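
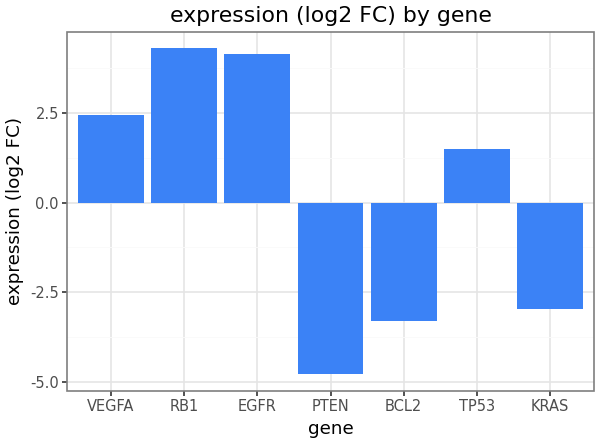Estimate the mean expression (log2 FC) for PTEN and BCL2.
(-5 + -3) / 2 ≈ -4.

≈ -4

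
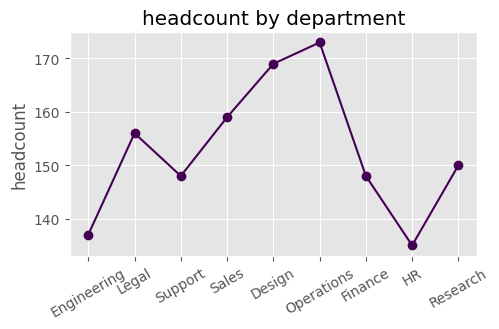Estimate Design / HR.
Design ≈ 170, HR ≈ 135; 170/135 ≈ 1.26.

≈ 1.26×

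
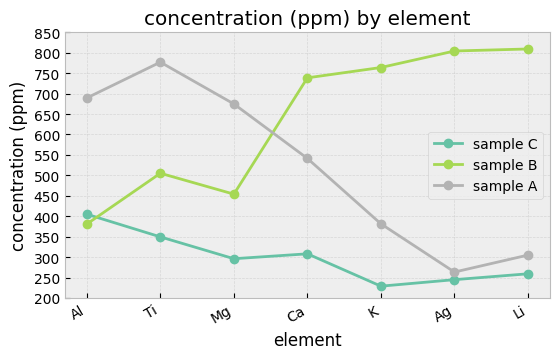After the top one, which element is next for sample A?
Al

Top 3 for sample A: Ti ≈ 800, Al ≈ 700, Mg ≈ 650.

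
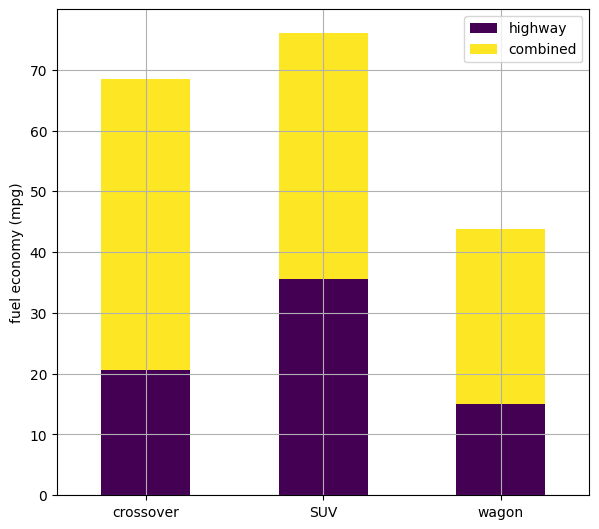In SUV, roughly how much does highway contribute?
highway top ≈ 40, bottom ≈ 0; segment ≈ 40.

≈ 40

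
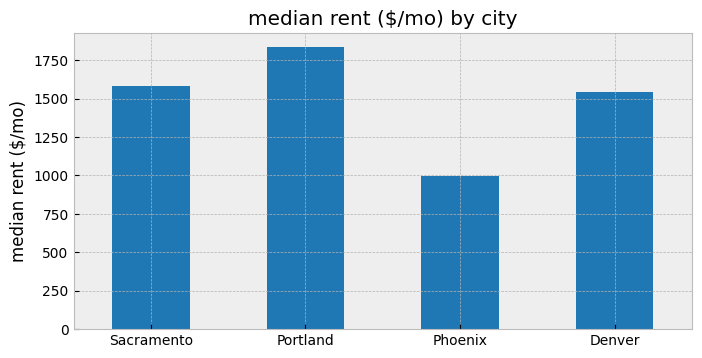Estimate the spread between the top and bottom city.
≈ 800

Max Portland ≈ 1800, min Phoenix ≈ 1000; range ≈ 800.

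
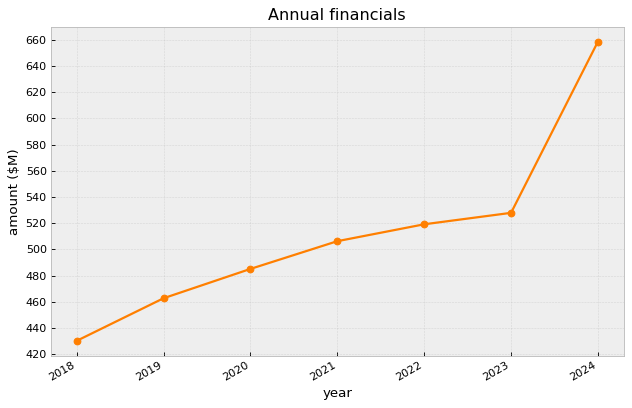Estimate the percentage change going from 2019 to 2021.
≈ +8.7%

2019 ≈ 460, 2021 ≈ 500; (500 − 460) / 460 ≈ +8.7%.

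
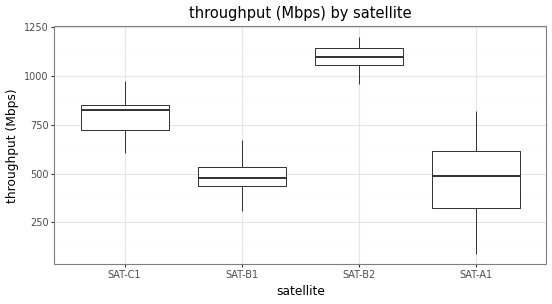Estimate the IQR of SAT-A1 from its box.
≈ 300

Q3 ≈ 600, Q1 ≈ 300; IQR ≈ 300.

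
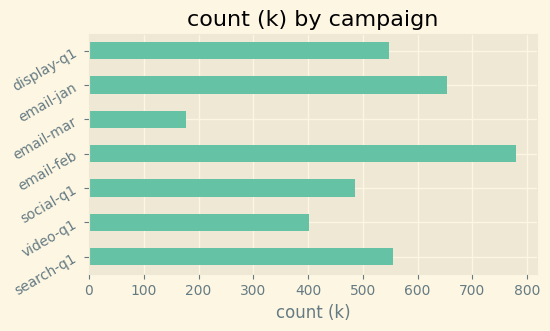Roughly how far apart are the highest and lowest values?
≈ 600

Max email-feb ≈ 800, min email-mar ≈ 200; range ≈ 600.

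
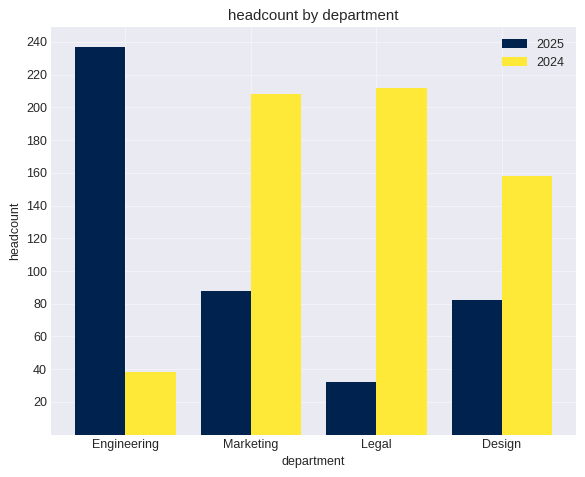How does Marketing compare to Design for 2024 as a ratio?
Marketing ≈ 200, Design ≈ 160; 200/160 ≈ 1.25.

≈ 1.25×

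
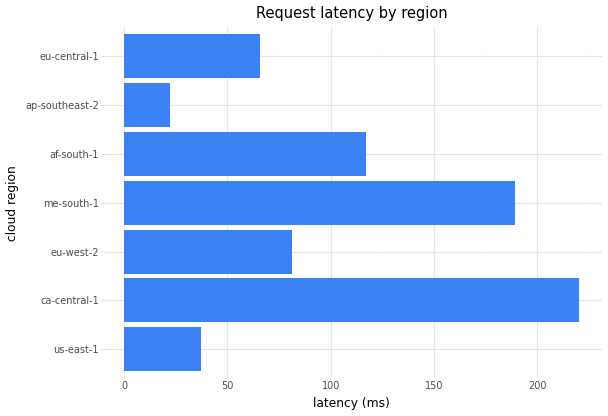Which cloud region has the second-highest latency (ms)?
Top 3: ca-central-1 ≈ 220, me-south-1 ≈ 180, af-south-1 ≈ 120.

me-south-1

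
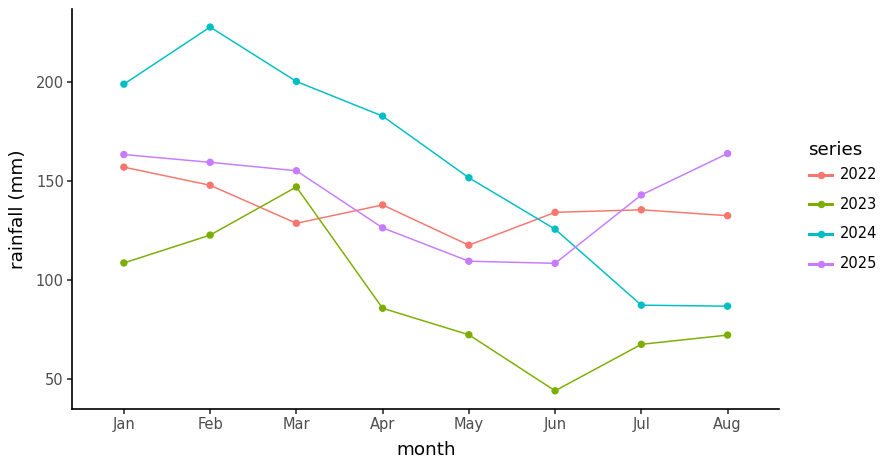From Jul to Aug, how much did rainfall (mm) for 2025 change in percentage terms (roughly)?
≈ +14.3%

Jul ≈ 140, Aug ≈ 160; (160 − 140) / 140 ≈ +14.3%.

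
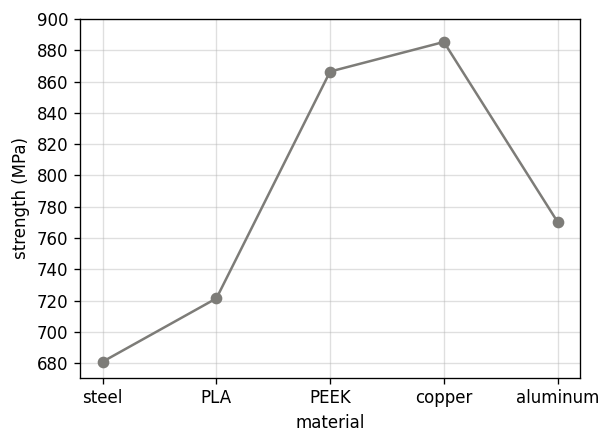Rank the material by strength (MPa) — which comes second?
Top 3: copper ≈ 880, PEEK ≈ 860, aluminum ≈ 780.

PEEK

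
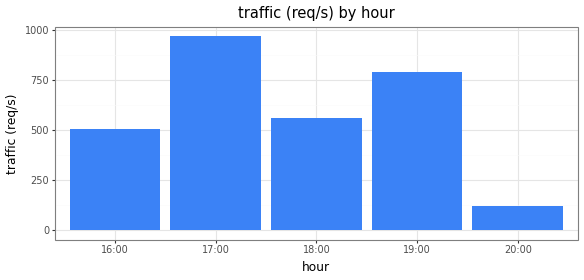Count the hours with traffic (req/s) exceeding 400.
4

Above 400: 16:00, 17:00, 18:00, 19:00.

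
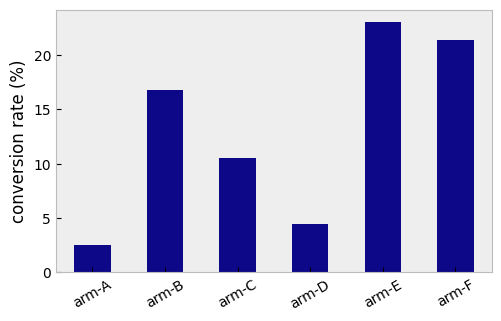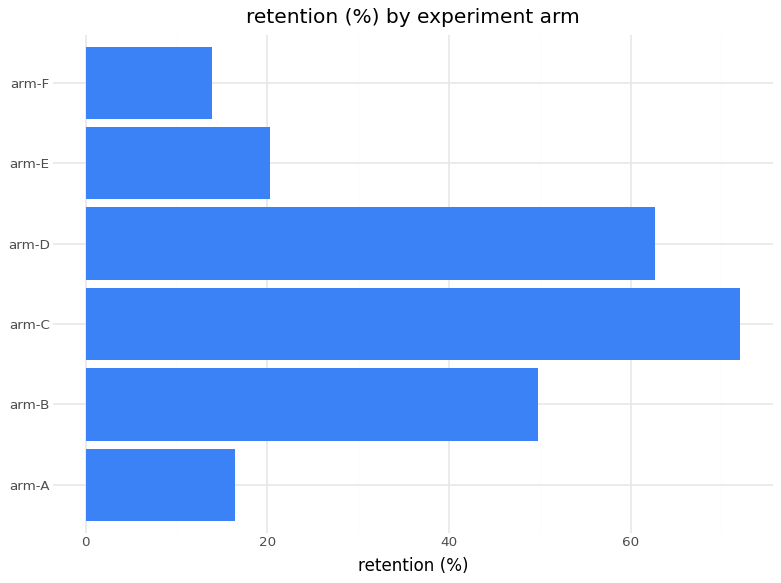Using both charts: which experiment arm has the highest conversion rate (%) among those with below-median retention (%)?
Chart 2 median retention (%) ≈ 40; below-median experiment arms: arm-A, arm-E, arm-F. Among those, arm-E has the highest conversion rate (%) (≈ 25).

arm-E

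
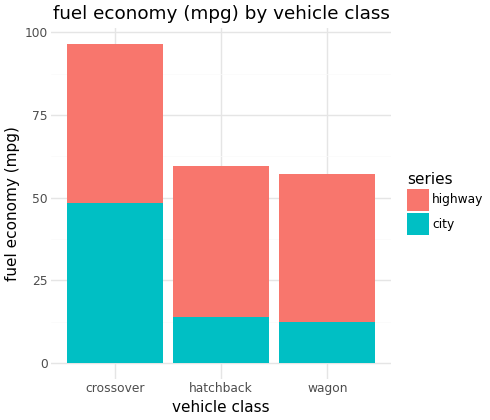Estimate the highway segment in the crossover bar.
≈ 50

highway top ≈ 100, bottom ≈ 50; segment ≈ 50.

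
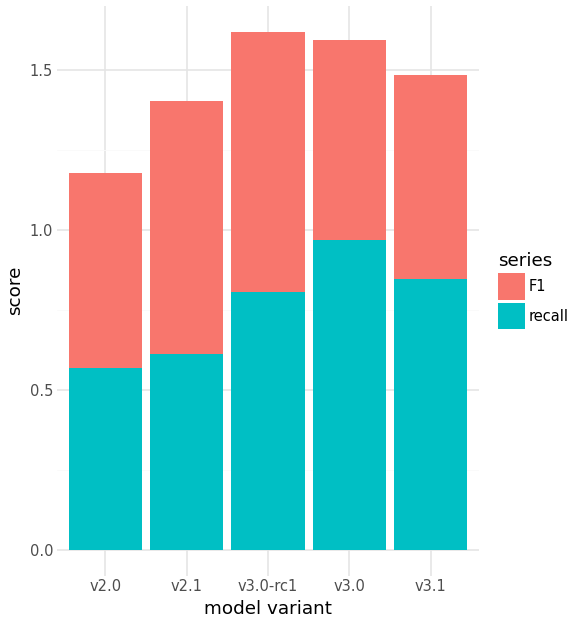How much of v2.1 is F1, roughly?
≈ 0.8

F1 top ≈ 1.4, bottom ≈ 0.6; segment ≈ 0.8.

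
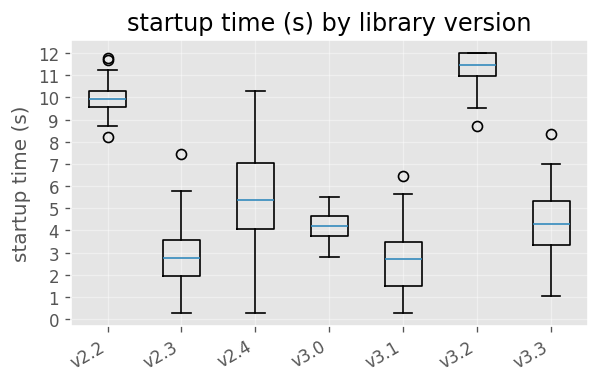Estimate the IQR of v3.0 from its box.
Q3 ≈ 5, Q1 ≈ 4; IQR ≈ 1.

≈ 1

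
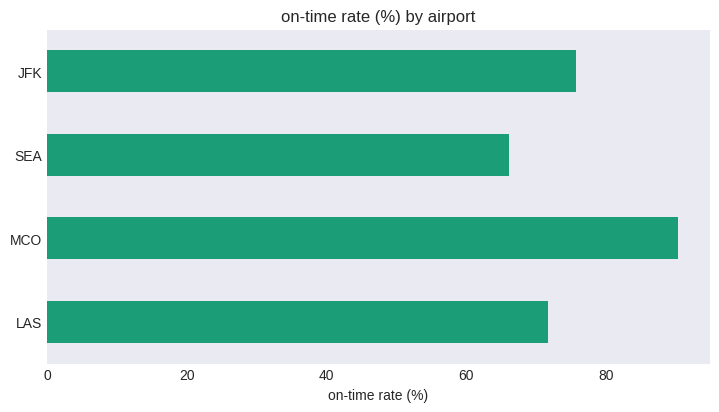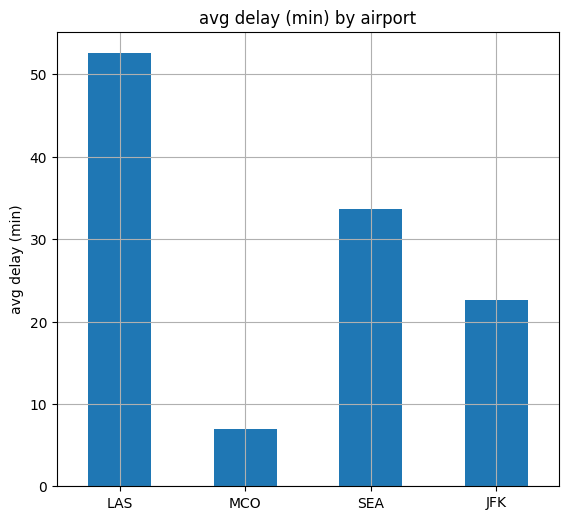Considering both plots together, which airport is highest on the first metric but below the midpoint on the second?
MCO

Chart 2 median avg delay (min) ≈ 30; below-median airports: MCO, JFK. Among those, MCO has the highest on-time rate (%) (≈ 90).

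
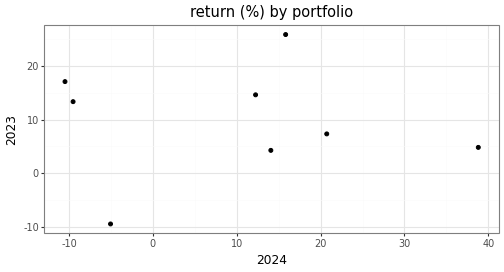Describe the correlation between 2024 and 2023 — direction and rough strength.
no clear correlation

Points are roughly uncorrelated; weak (|r| ≈ 0.0).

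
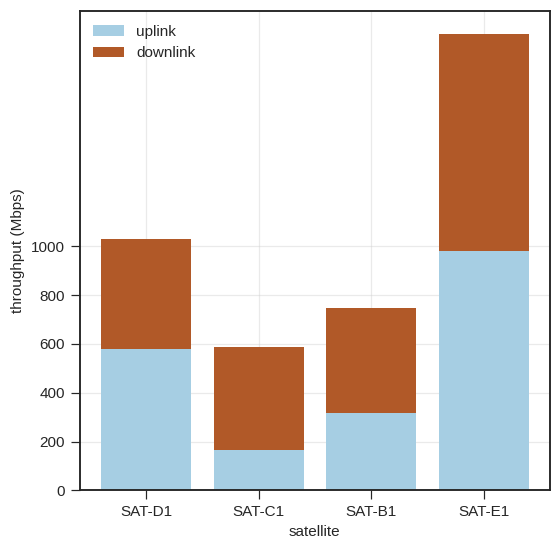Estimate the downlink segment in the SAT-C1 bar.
≈ 400

downlink top ≈ 600, bottom ≈ 200; segment ≈ 400.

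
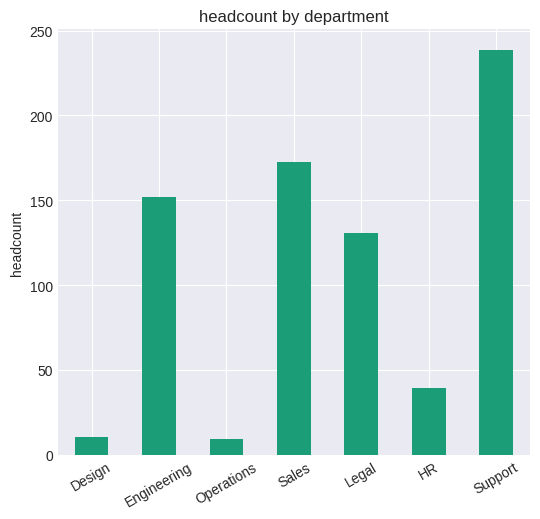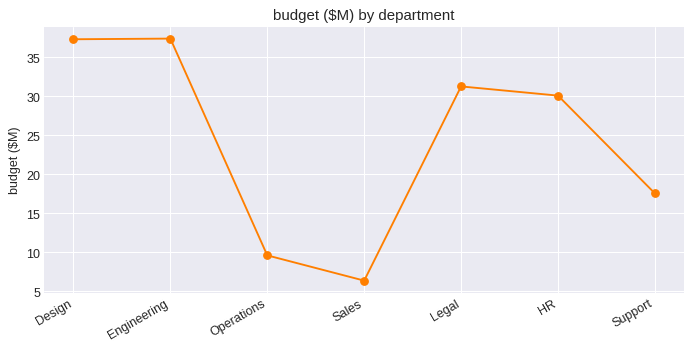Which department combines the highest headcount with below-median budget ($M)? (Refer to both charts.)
Support

Chart 2 median budget ($M) ≈ 30; below-median departments: Operations, Sales, Support. Among those, Support has the highest headcount (≈ 250).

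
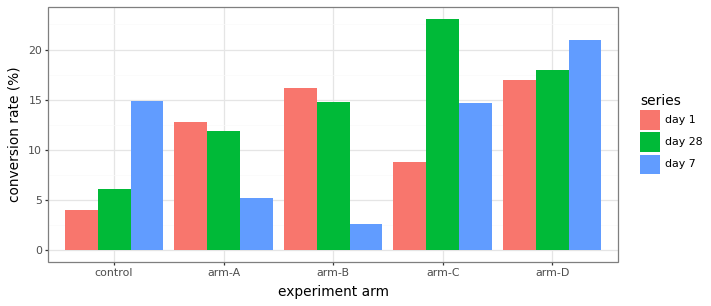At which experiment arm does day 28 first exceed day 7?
arm-A

control: day 28 ≈ 6 vs day 7 ≈ 14 (not yet); arm-A: day 28 ≈ 12 vs day 7 ≈ 6 (first crossover).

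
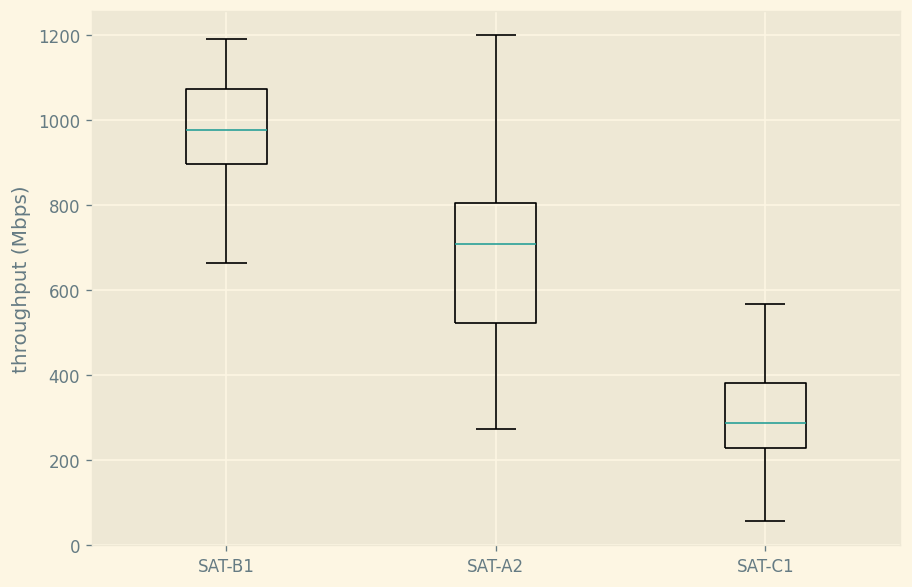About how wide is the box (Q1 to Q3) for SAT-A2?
Q3 ≈ 800, Q1 ≈ 500; IQR ≈ 300.

≈ 300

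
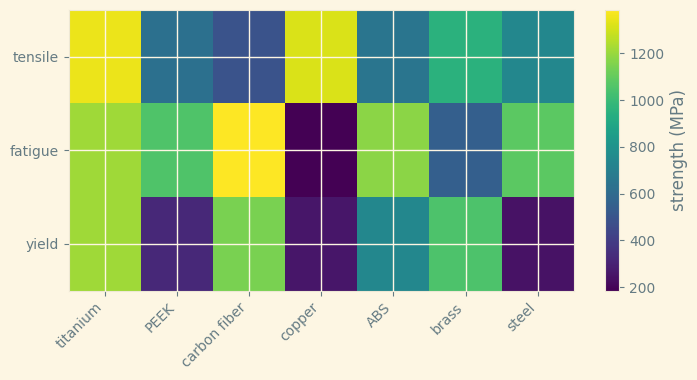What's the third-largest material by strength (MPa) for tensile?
Top 4 for tensile: titanium ≈ 1400, copper ≈ 1300, brass ≈ 1000, steel ≈ 700.

brass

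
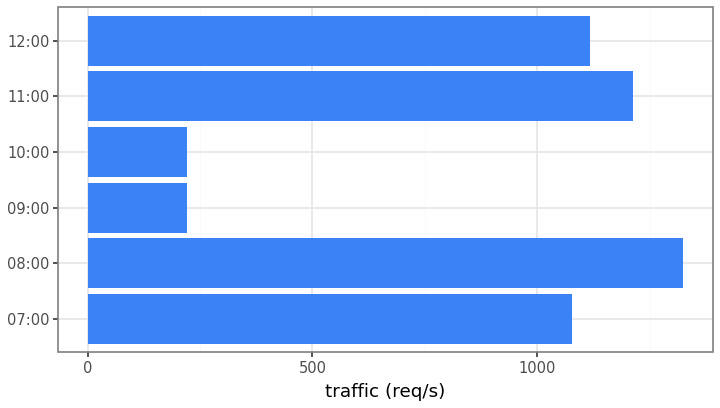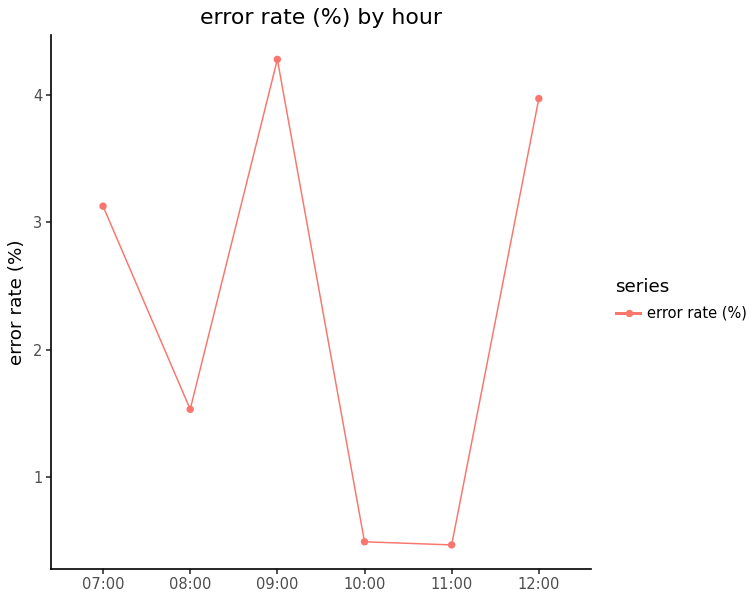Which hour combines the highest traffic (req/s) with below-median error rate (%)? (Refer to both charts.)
Chart 2 median error rate (%) ≈ 2.5; below-median hours: 08:00, 10:00, 11:00. Among those, 08:00 has the highest traffic (req/s) (≈ 1400).

08:00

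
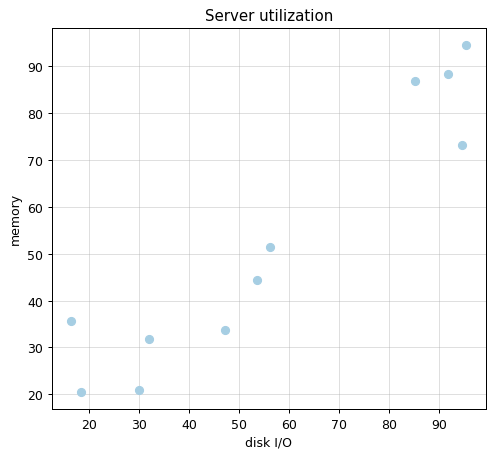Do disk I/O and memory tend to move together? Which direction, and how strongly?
positive, strong

Points are positively correlated; strong (|r| ≈ 0.9).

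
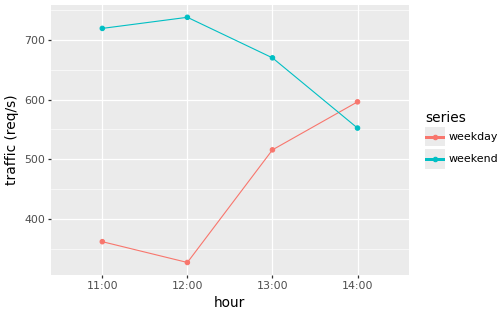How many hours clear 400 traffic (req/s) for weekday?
Above 400: 13:00, 14:00.

2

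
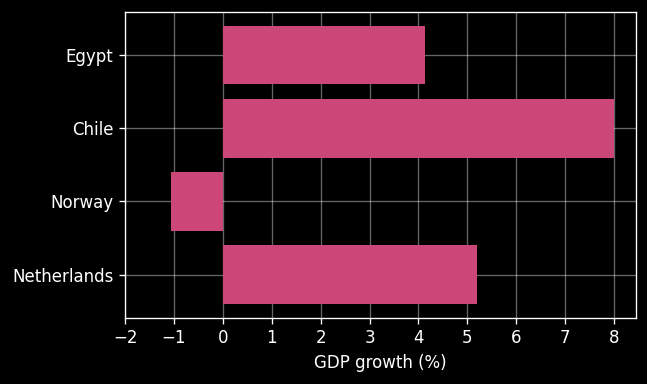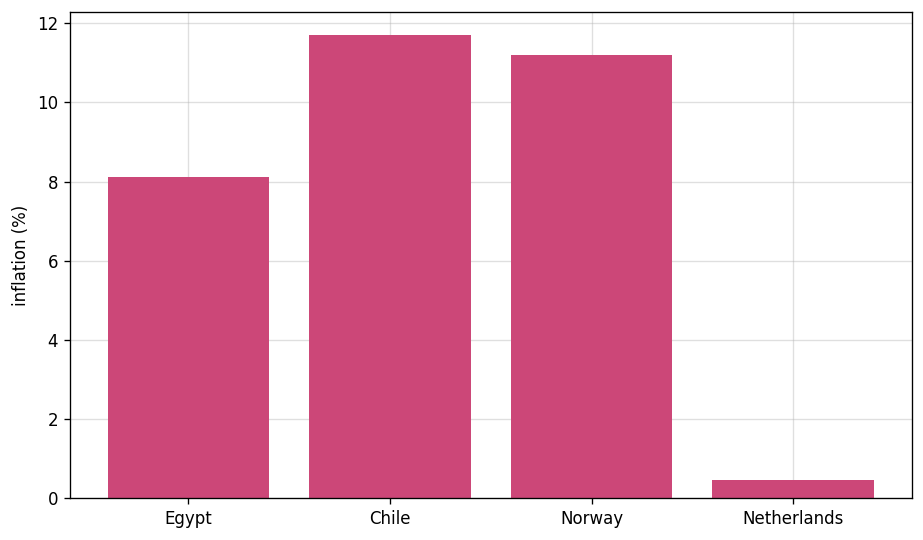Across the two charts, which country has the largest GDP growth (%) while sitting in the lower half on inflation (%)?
Chart 2 median inflation (%) ≈ 10; below-median countries: Egypt, Netherlands. Among those, Netherlands has the highest GDP growth (%) (≈ 5).

Netherlands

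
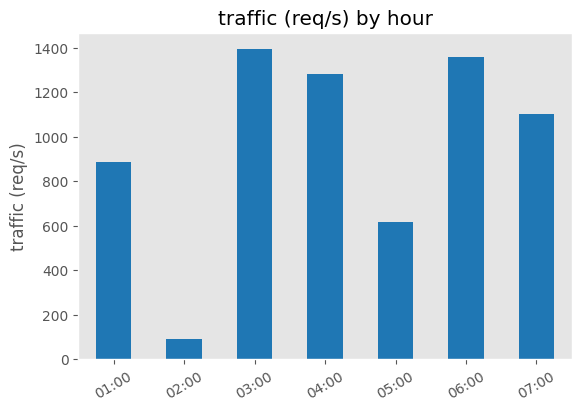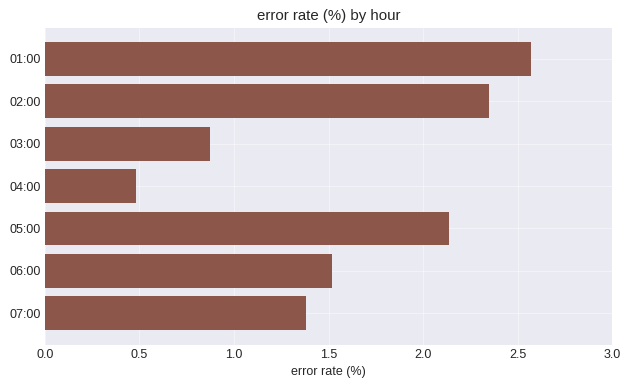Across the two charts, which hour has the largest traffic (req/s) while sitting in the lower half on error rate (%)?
03:00

Chart 2 median error rate (%) ≈ 1.5; below-median hours: 03:00, 04:00, 07:00. Among those, 03:00 has the highest traffic (req/s) (≈ 1400).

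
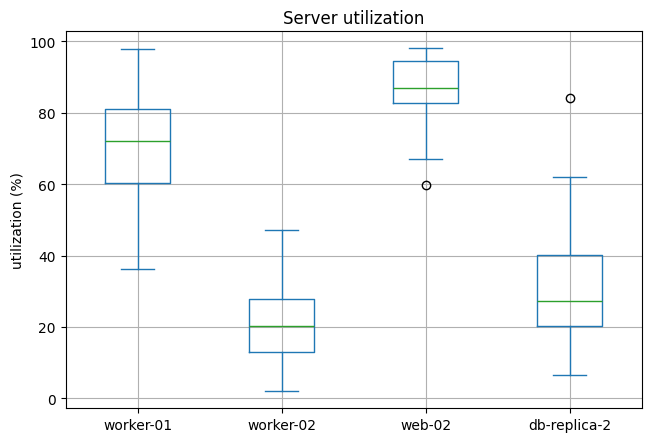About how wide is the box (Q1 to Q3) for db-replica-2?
≈ 20

Q3 ≈ 40, Q1 ≈ 20; IQR ≈ 20.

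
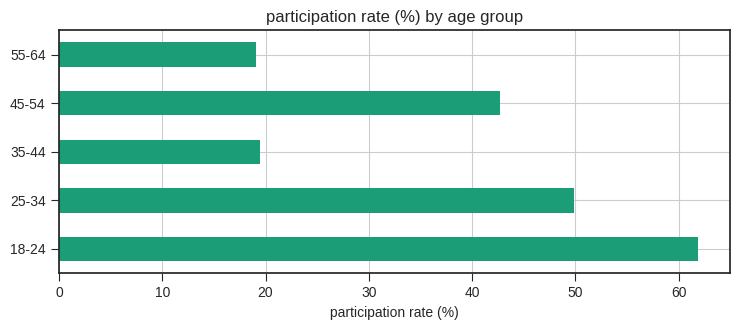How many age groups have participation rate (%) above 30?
3

Above 30: 18-24, 25-34, 45-54.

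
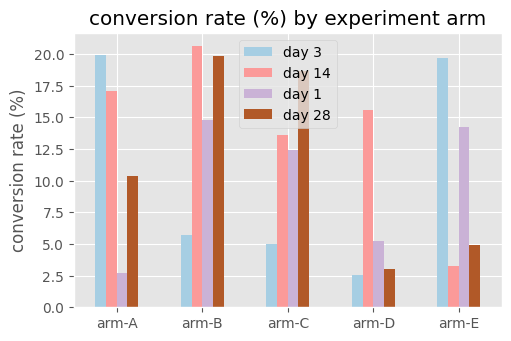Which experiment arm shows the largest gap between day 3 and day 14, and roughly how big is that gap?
arm-E: day 3 ≈ 20, day 14 ≈ 4 → gap ≈ 16. Next-largest (arm-B) is only ≈ 14.

arm-E, ≈ 16 %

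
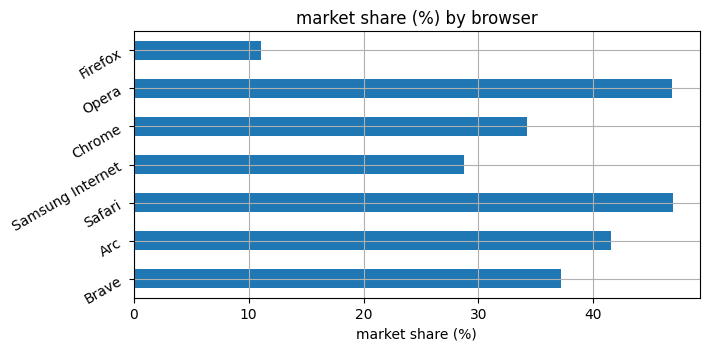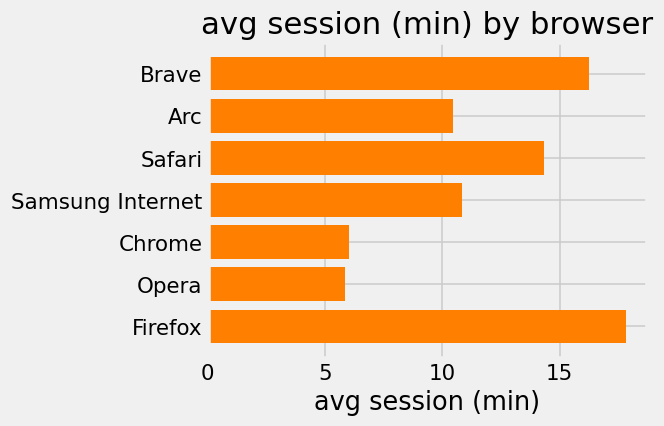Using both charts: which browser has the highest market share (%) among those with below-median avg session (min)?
Chart 2 median avg session (min) ≈ 10; below-median browsers: Arc, Chrome, Opera. Among those, Opera has the highest market share (%) (≈ 45).

Opera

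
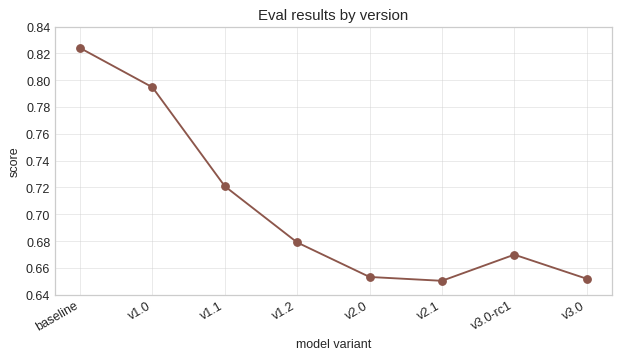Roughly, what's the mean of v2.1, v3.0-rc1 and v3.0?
≈ 0.66

(0.66 + 0.66 + 0.66) / 3 ≈ 0.66.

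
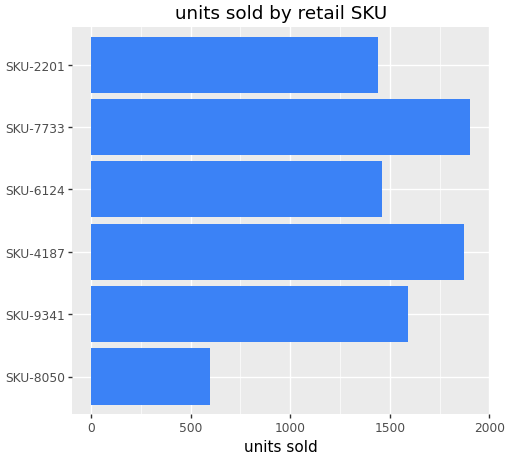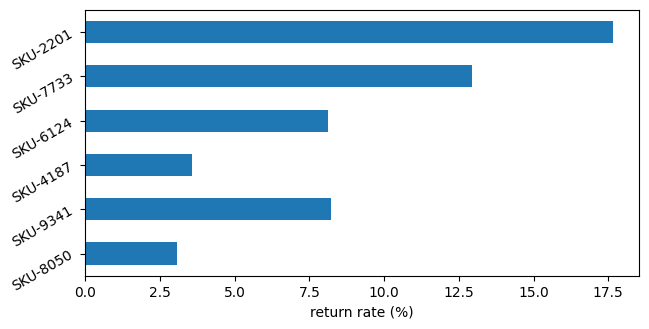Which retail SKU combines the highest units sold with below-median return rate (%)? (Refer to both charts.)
Chart 2 median return rate (%) ≈ 8; below-median retail SKUs: SKU-8050, SKU-4187, SKU-6124. Among those, SKU-4187 has the highest units sold (≈ 1800).

SKU-4187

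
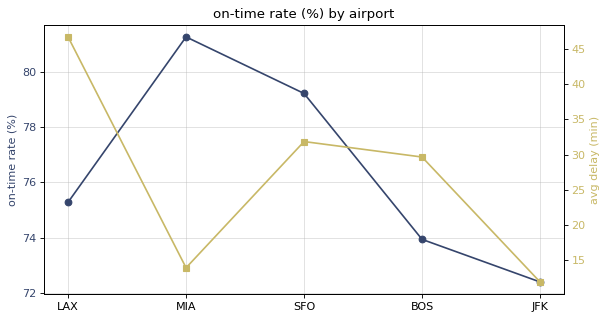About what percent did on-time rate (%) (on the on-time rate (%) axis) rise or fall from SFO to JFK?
SFO ≈ 79, JFK ≈ 72; (72 − 79) / 79 ≈ -8.9%.

≈ -8.9%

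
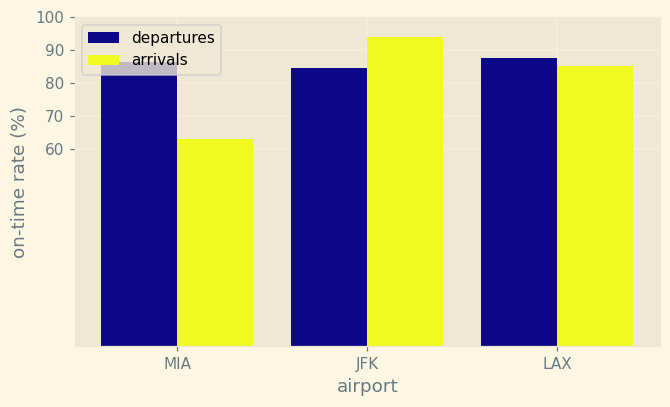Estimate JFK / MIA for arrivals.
JFK ≈ 90, MIA ≈ 60; 90/60 ≈ 1.5.

≈ 1.5×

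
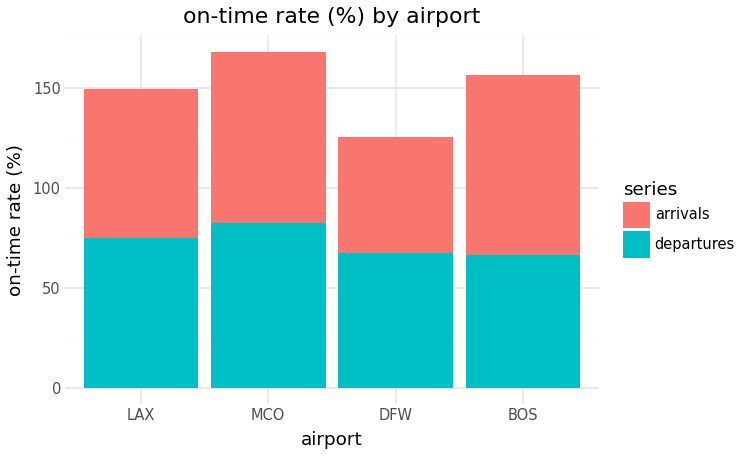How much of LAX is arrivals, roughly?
arrivals top ≈ 140, bottom ≈ 80; segment ≈ 60.

≈ 60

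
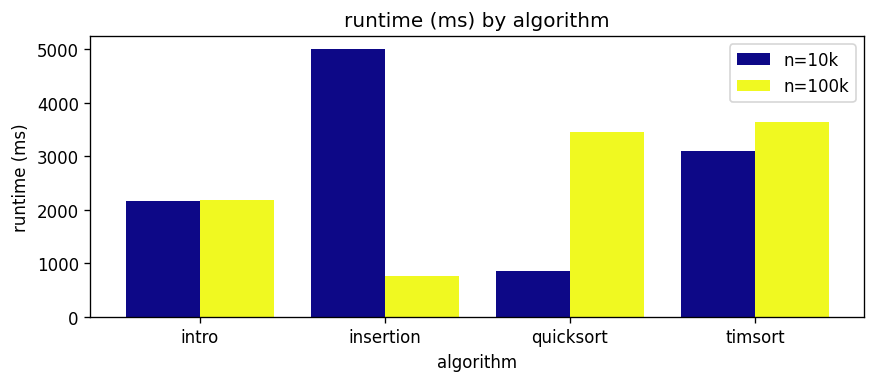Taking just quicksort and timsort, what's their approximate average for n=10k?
≈ 2000

(1000 + 3000) / 2 ≈ 2000.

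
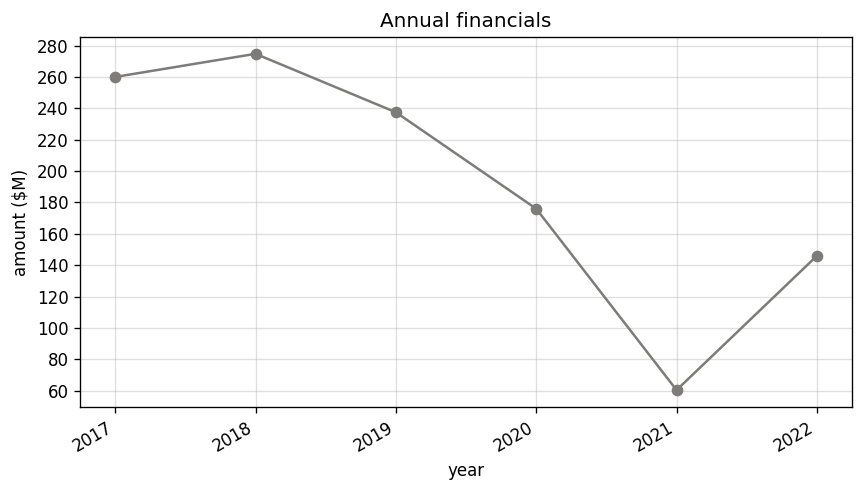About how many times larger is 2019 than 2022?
≈ 1.71×

2019 ≈ 240, 2022 ≈ 140; 240/140 ≈ 1.71.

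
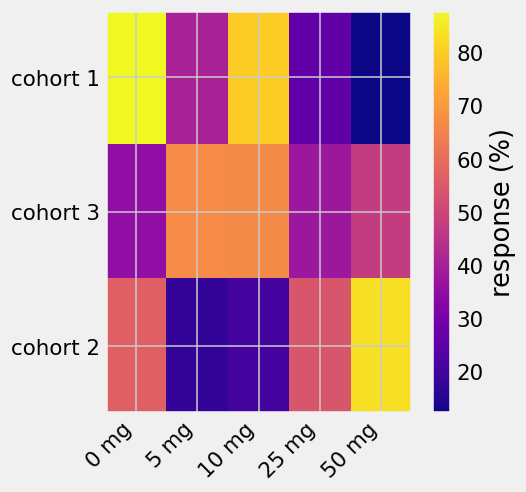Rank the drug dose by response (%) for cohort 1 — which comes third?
5 mg

Top 4 for cohort 1: 0 mg ≈ 90, 10 mg ≈ 80, 5 mg ≈ 40, 25 mg ≈ 30.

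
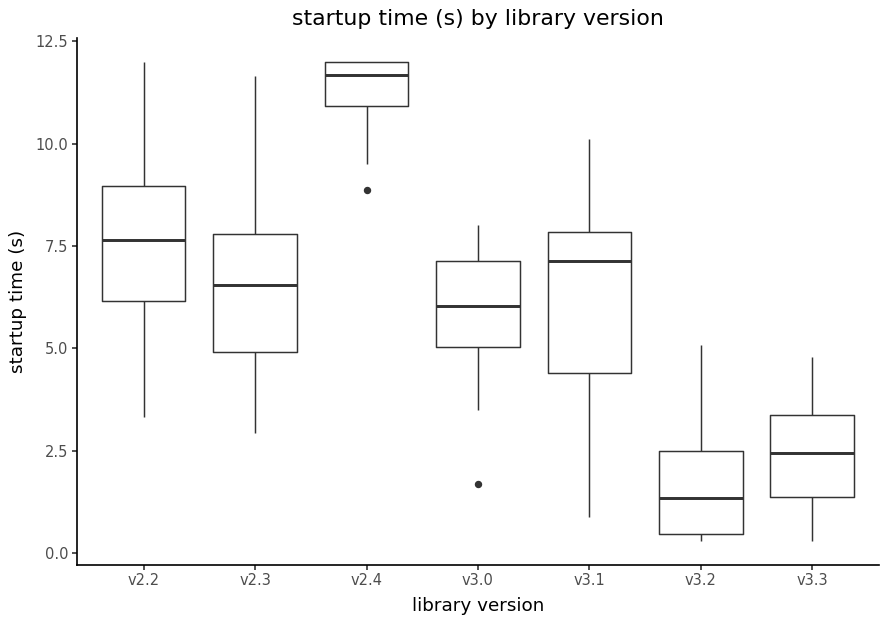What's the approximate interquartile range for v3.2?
≈ 2

Q3 ≈ 2, Q1 ≈ 0; IQR ≈ 2.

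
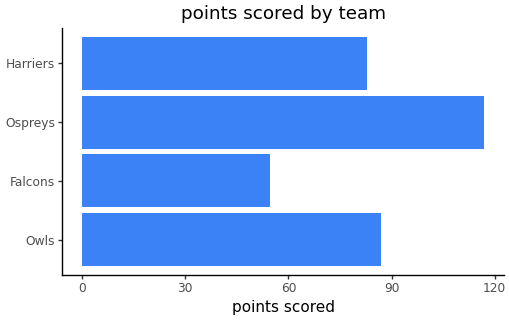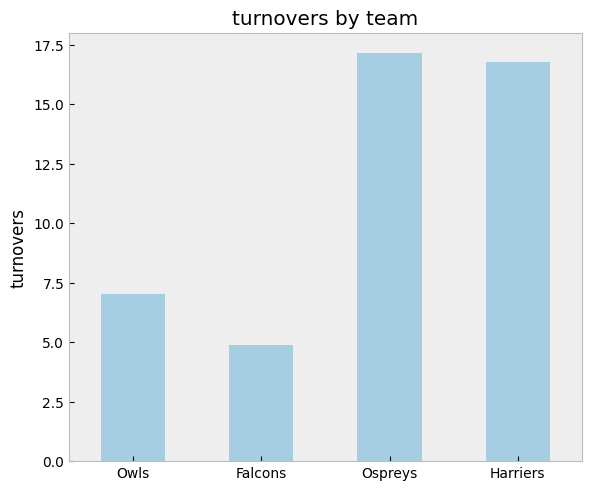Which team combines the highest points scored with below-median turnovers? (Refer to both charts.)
Owls

Chart 2 median turnovers ≈ 12; below-median teams: Owls, Falcons. Among those, Owls has the highest points scored (≈ 80).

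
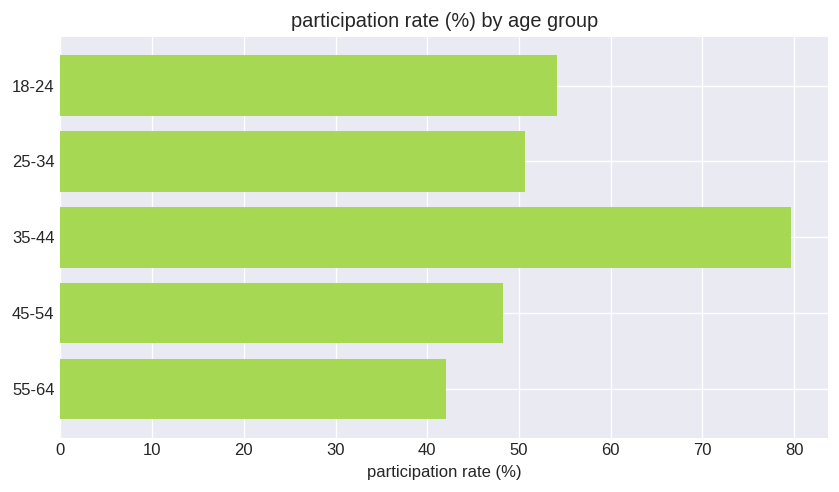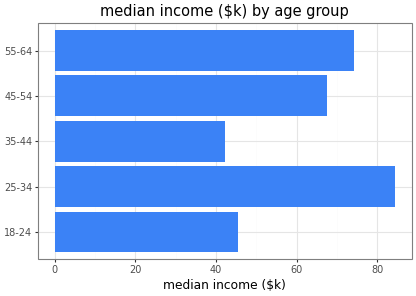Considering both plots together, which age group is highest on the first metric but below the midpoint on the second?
Chart 2 median median income ($k) ≈ 70; below-median age groups: 18-24, 35-44. Among those, 35-44 has the highest participation rate (%) (≈ 80).

35-44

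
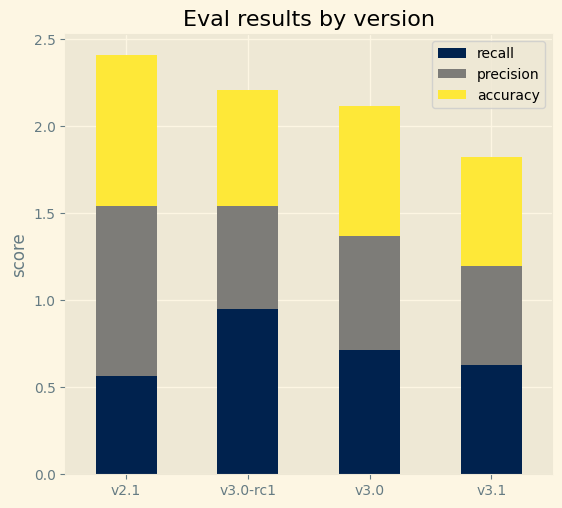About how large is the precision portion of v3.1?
precision top ≈ 1.0, bottom ≈ 0.5; segment ≈ 0.5.

≈ 0.5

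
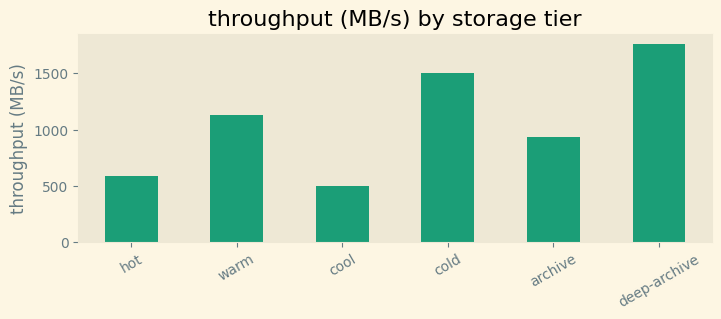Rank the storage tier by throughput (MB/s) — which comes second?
cold

Top 3: deep-archive ≈ 1800, cold ≈ 1600, warm ≈ 1200.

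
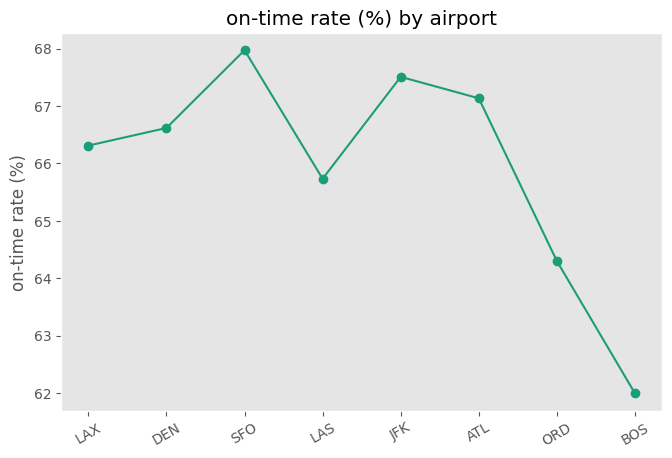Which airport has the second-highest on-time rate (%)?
Top 3: SFO ≈ 68.0, JFK ≈ 67.5, ATL ≈ 67.0.

JFK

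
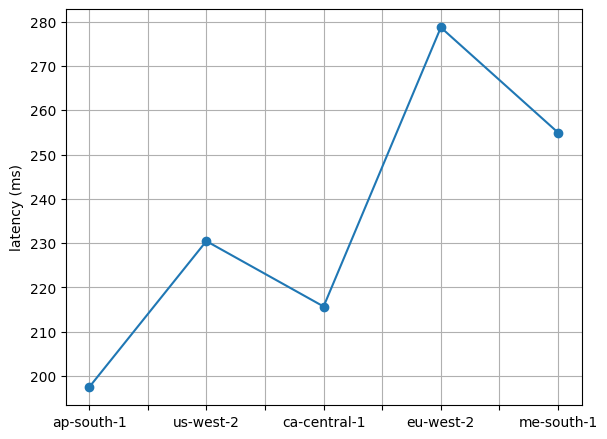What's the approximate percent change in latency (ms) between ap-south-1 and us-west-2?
≈ +15%

ap-south-1 ≈ 200, us-west-2 ≈ 230; (230 − 200) / 200 ≈ +15%.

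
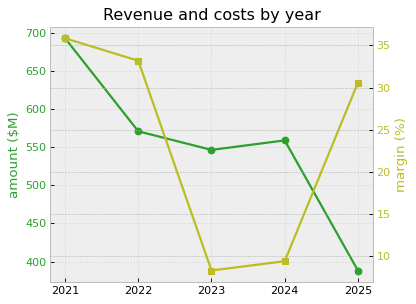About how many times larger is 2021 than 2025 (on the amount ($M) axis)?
≈ 1.75×

2021 ≈ 700, 2025 ≈ 400; 700/400 ≈ 1.75.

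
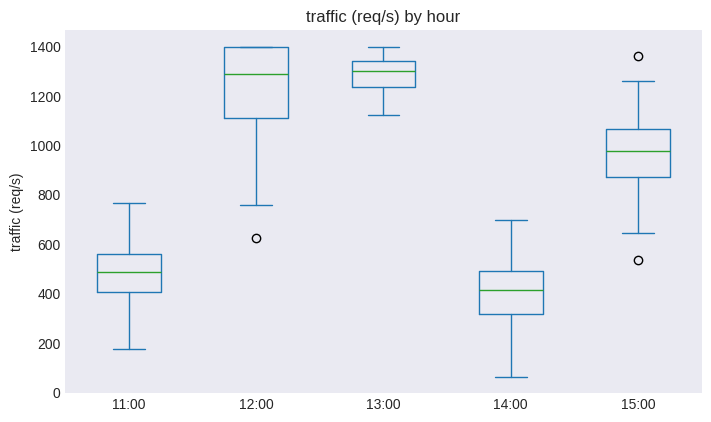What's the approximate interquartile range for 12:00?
≈ 300

Q3 ≈ 1400, Q1 ≈ 1100; IQR ≈ 300.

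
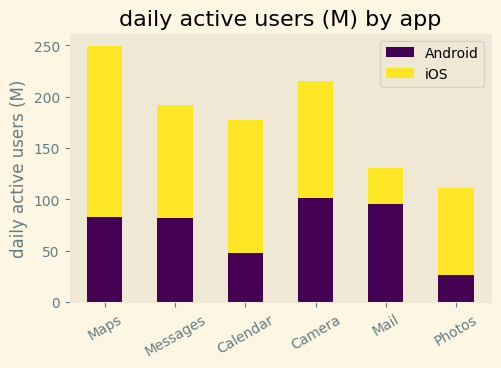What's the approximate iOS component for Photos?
≈ 75

iOS top ≈ 100, bottom ≈ 25; segment ≈ 75.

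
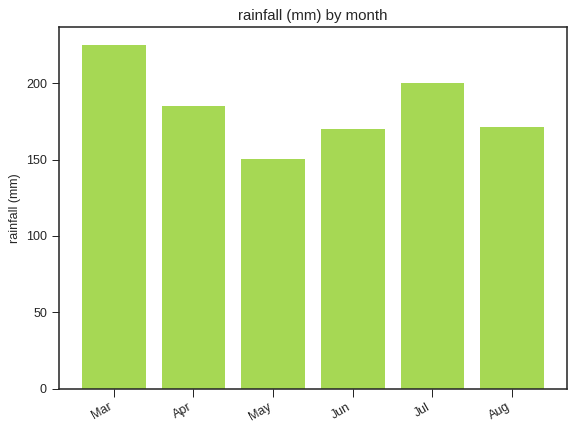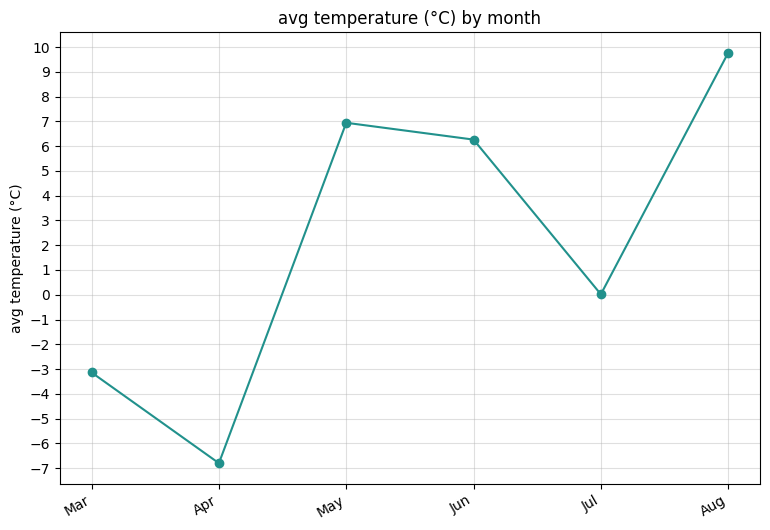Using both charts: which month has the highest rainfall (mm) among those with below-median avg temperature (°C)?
Mar

Chart 2 median avg temperature (°C) ≈ 3; below-median months: Mar, Apr, Jul. Among those, Mar has the highest rainfall (mm) (≈ 225).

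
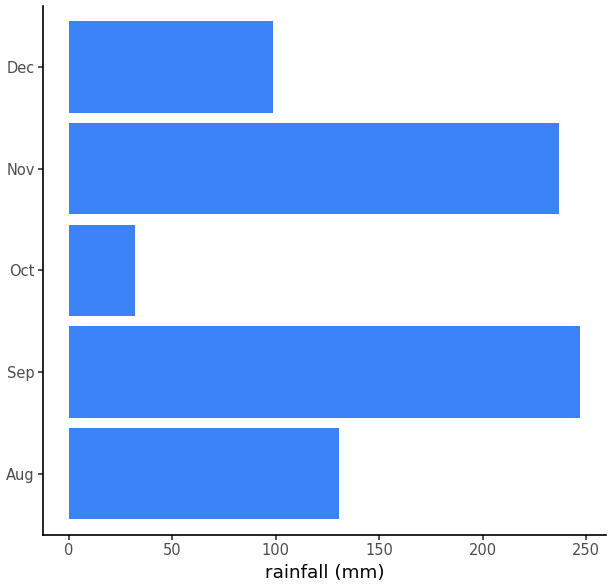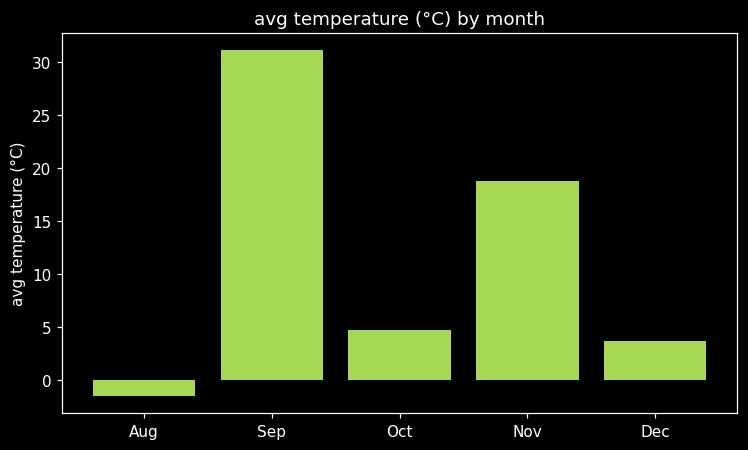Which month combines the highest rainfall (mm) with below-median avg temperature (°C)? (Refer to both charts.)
Aug

Chart 2 median avg temperature (°C) ≈ 5; below-median months: Aug, Dec. Among those, Aug has the highest rainfall (mm) (≈ 125).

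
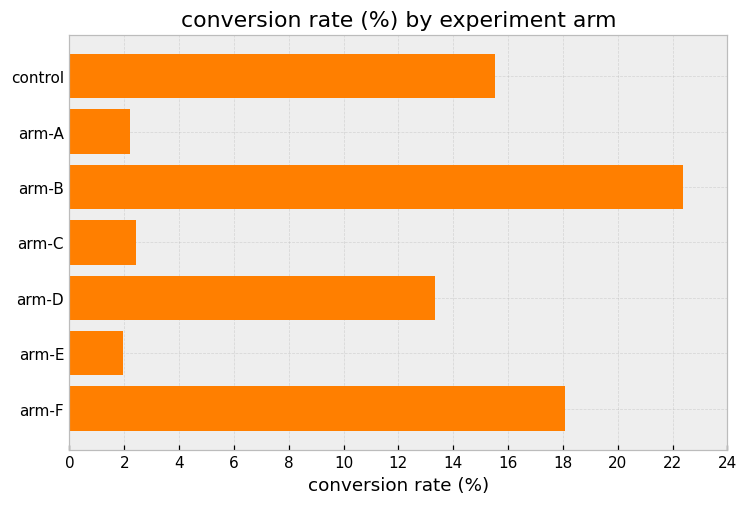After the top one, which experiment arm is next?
arm-F

Top 3: arm-B ≈ 22, arm-F ≈ 18, control ≈ 16.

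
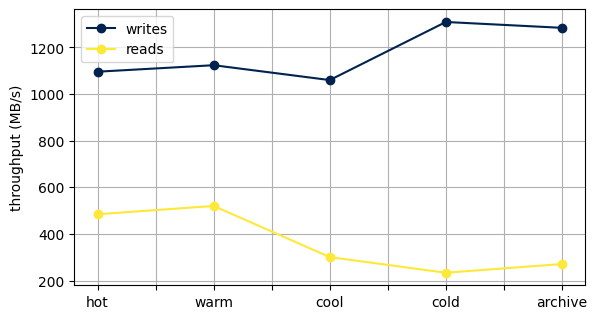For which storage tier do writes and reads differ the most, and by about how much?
cold: writes ≈ 1300, reads ≈ 200 → gap ≈ 1100. Next-largest (archive) is only ≈ 1000.

cold, ≈ 1100 MB/s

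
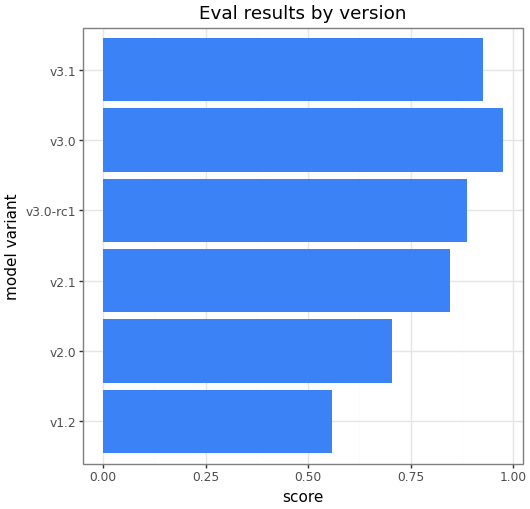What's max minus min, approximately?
Max v3.0 ≈ 1.0, min v1.2 ≈ 0.6; range ≈ 0.4.

≈ 0.4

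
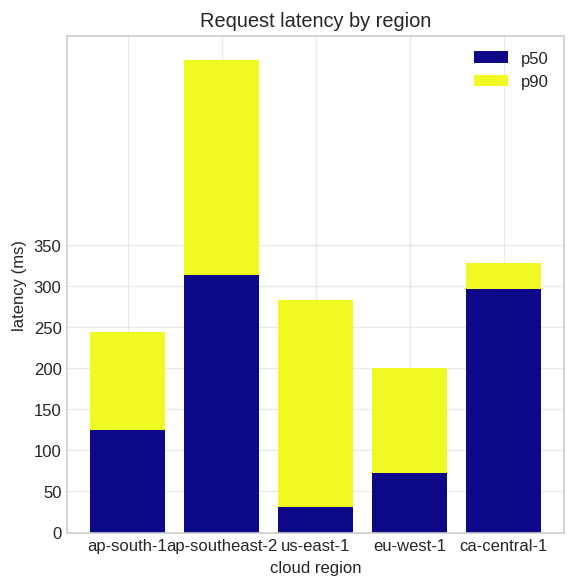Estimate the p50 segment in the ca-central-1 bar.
p50 top ≈ 300, bottom ≈ 0; segment ≈ 300.

≈ 300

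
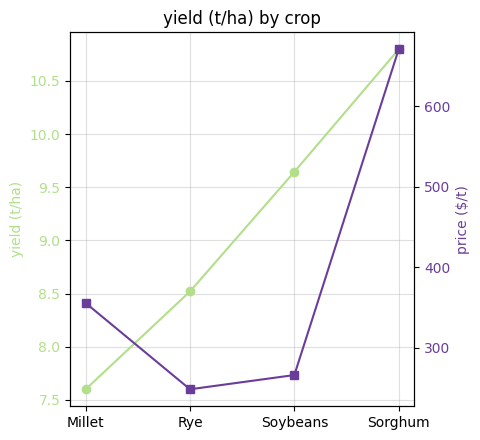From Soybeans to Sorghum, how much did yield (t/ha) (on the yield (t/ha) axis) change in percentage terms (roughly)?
Soybeans ≈ 9.5, Sorghum ≈ 11.0; (11.0 − 9.5) / 9.5 ≈ +15.8%.

≈ +15.8%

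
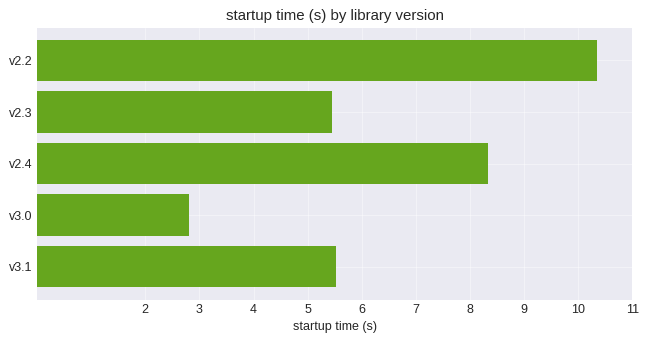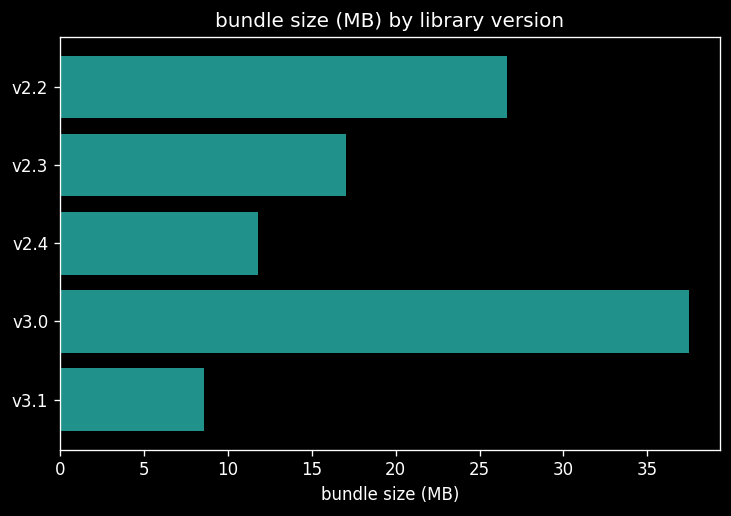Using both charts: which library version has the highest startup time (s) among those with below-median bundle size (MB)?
v2.4

Chart 2 median bundle size (MB) ≈ 15; below-median library versions: v2.4, v3.1. Among those, v2.4 has the highest startup time (s) (≈ 8).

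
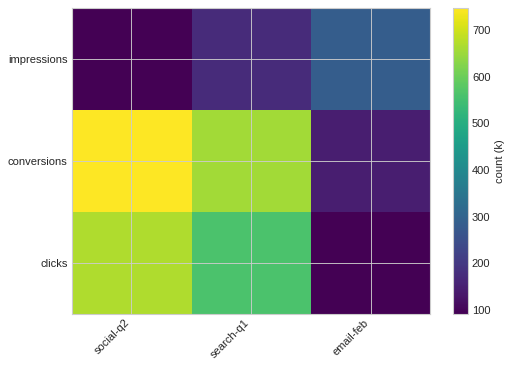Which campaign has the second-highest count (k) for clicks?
search-q1

Top 3 for clicks: social-q2 ≈ 700, search-q1 ≈ 600, email-feb ≈ 100.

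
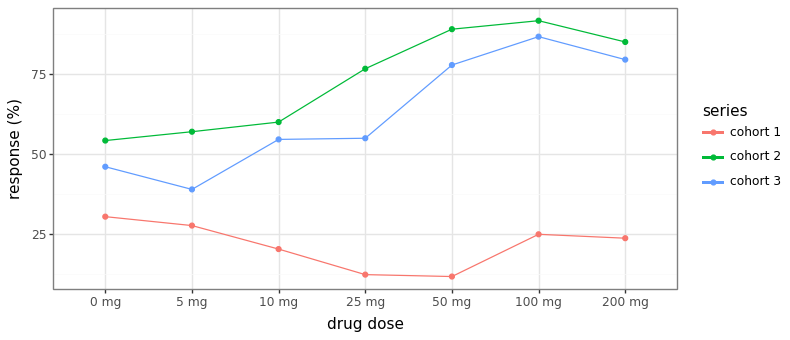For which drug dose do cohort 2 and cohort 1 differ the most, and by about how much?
50 mg, ≈ 80 %

50 mg: cohort 2 ≈ 90, cohort 1 ≈ 10 → gap ≈ 80. Next-largest (100 mg) is only ≈ 70.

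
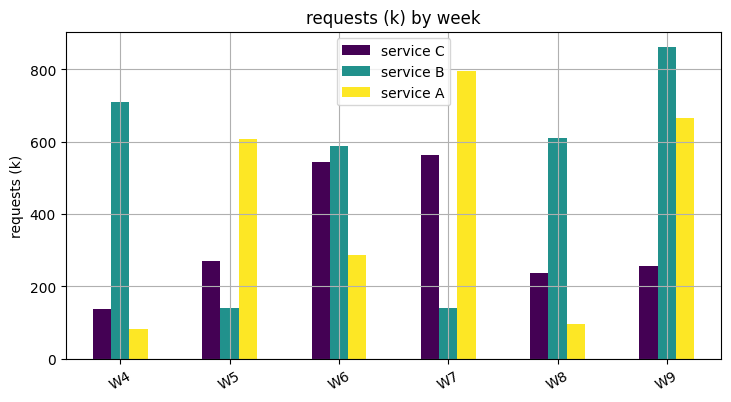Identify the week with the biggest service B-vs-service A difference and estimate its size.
W7, ≈ 700 k

W7: service B ≈ 100, service A ≈ 800 → gap ≈ 700. Next-largest (W4) is only ≈ 600.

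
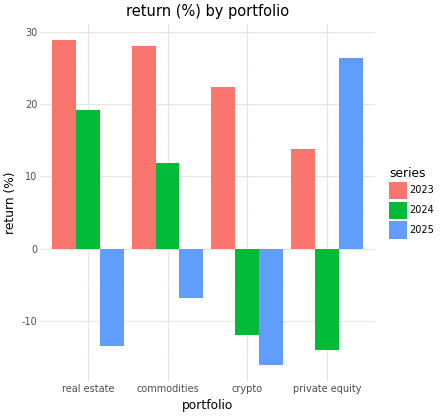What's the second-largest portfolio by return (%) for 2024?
Top 3 for 2024: real estate ≈ 20, commodities ≈ 10, crypto ≈ -10.

commodities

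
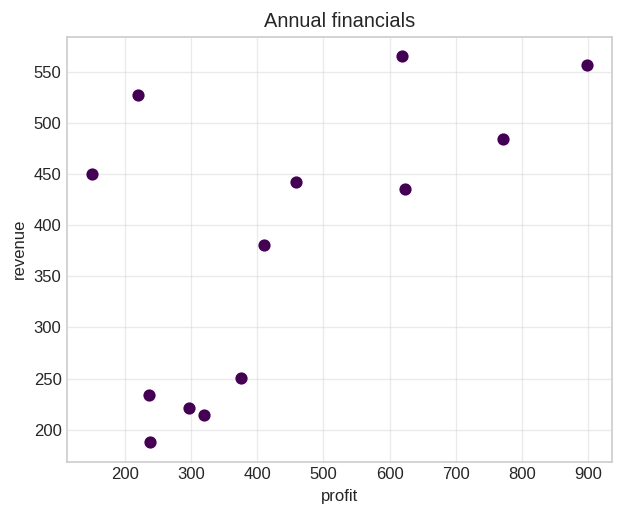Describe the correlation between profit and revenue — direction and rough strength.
positive, moderate

Points are positively correlated; moderate (|r| ≈ 0.6).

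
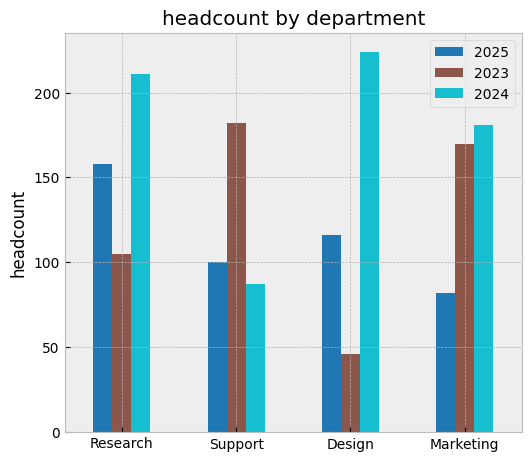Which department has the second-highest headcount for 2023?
Marketing

Top 3 for 2023: Support ≈ 180, Marketing ≈ 160, Research ≈ 100.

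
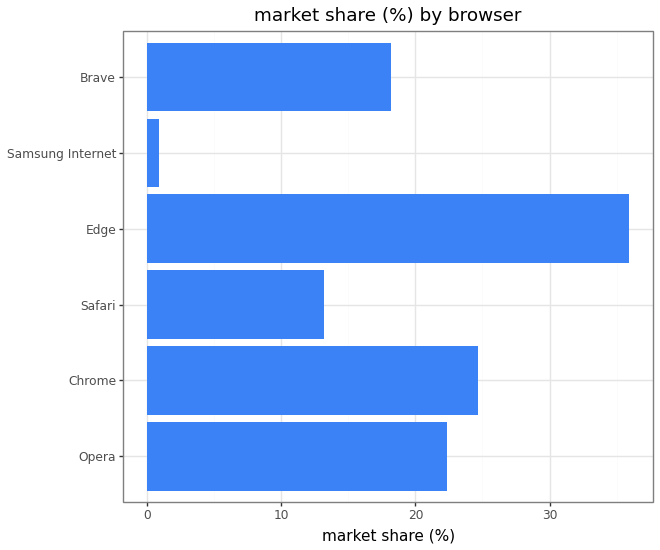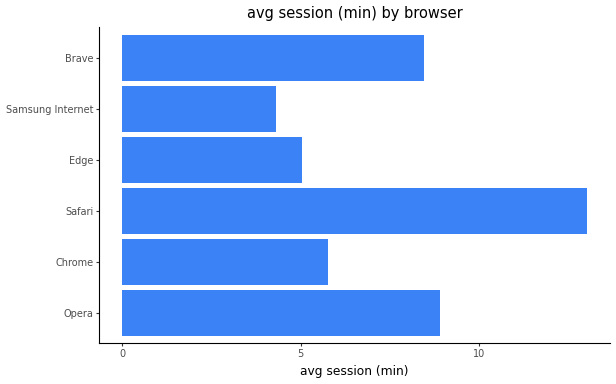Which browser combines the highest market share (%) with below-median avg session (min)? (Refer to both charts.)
Chart 2 median avg session (min) ≈ 8; below-median browsers: Chrome, Edge, Samsung Internet. Among those, Edge has the highest market share (%) (≈ 35).

Edge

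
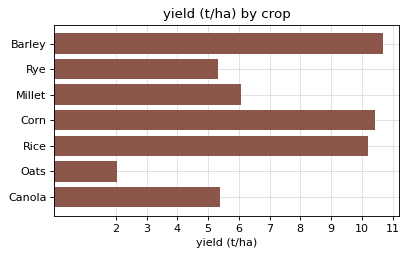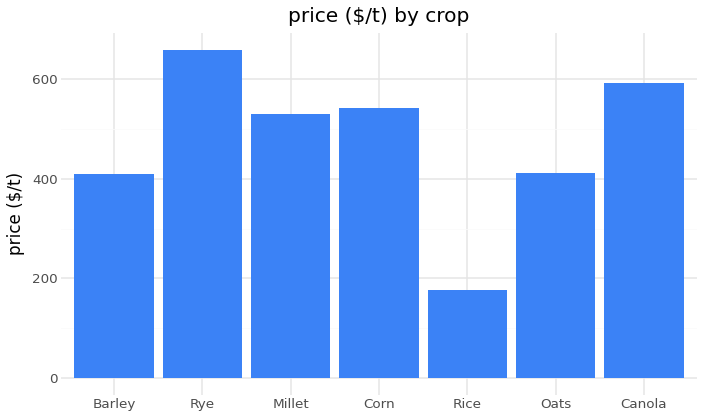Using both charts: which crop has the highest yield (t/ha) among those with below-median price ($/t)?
Barley

Chart 2 median price ($/t) ≈ 500; below-median crops: Barley, Rice, Oats. Among those, Barley has the highest yield (t/ha) (≈ 11).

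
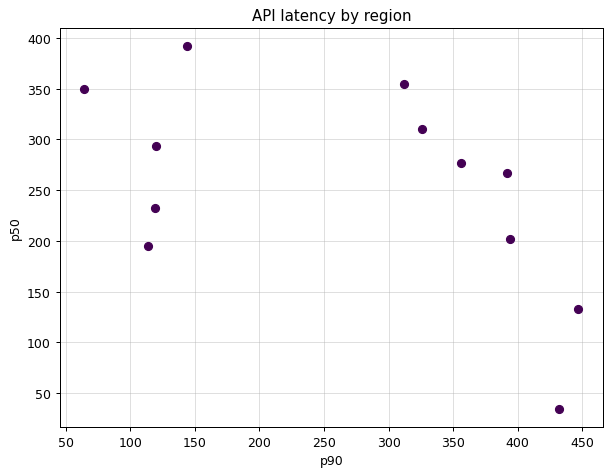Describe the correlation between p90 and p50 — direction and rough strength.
negative, moderate

Points are negatively correlated; moderate (|r| ≈ 0.5).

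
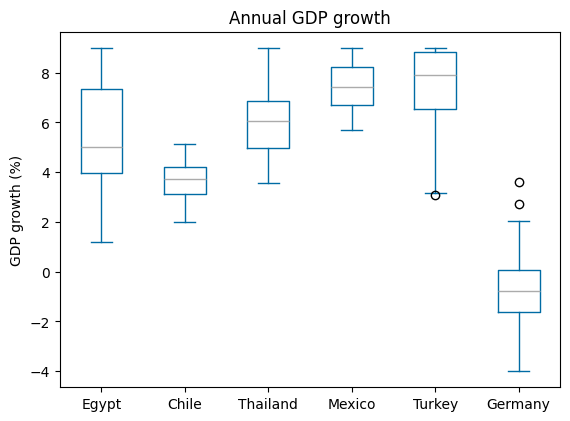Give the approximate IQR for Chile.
≈ 1

Q3 ≈ 4, Q1 ≈ 3; IQR ≈ 1.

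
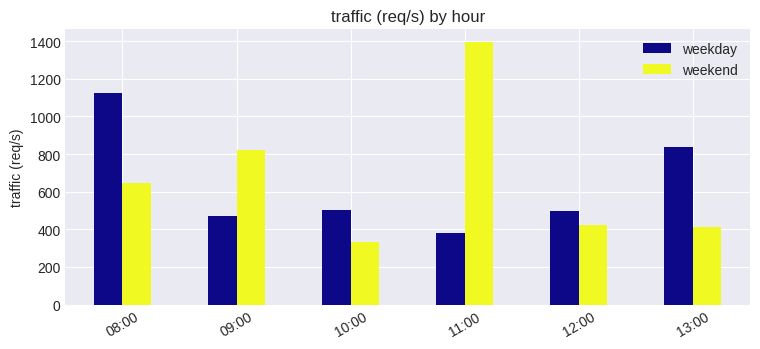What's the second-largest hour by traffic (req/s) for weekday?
Top 3 for weekday: 08:00 ≈ 1200, 13:00 ≈ 800, 10:00 ≈ 600.

13:00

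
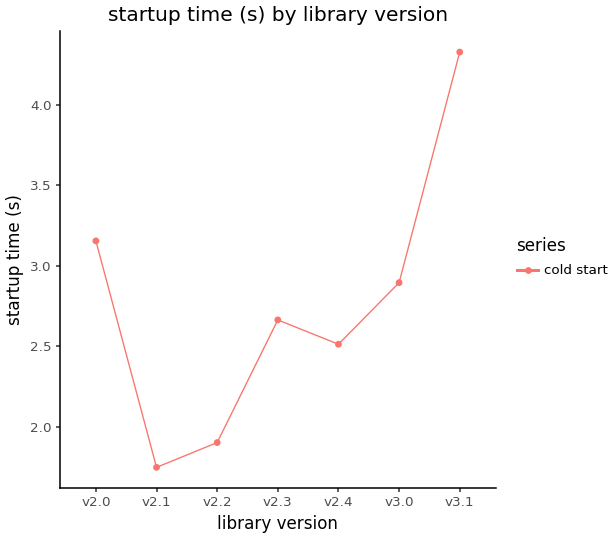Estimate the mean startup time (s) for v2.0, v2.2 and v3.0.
≈ 2.67

(3.0 + 2.0 + 3.0) / 3 ≈ 2.67.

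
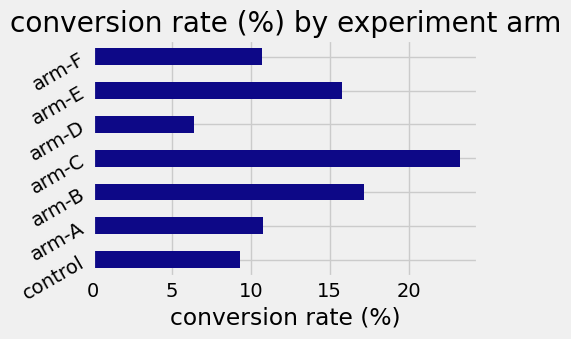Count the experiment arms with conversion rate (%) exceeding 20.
Above 20: arm-C.

1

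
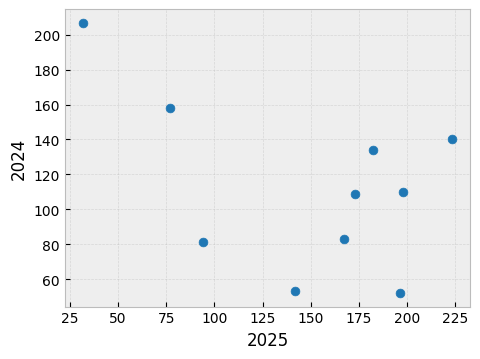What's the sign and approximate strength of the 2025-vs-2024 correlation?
Points are negatively correlated; moderate (|r| ≈ 0.5).

negative, moderate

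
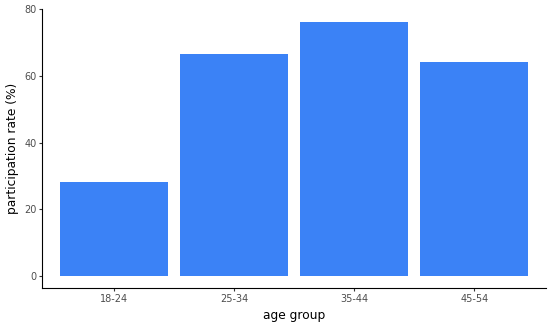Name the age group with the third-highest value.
Top 4: 35-44 ≈ 80, 25-34 ≈ 70, 45-54 ≈ 60, 18-24 ≈ 30.

45-54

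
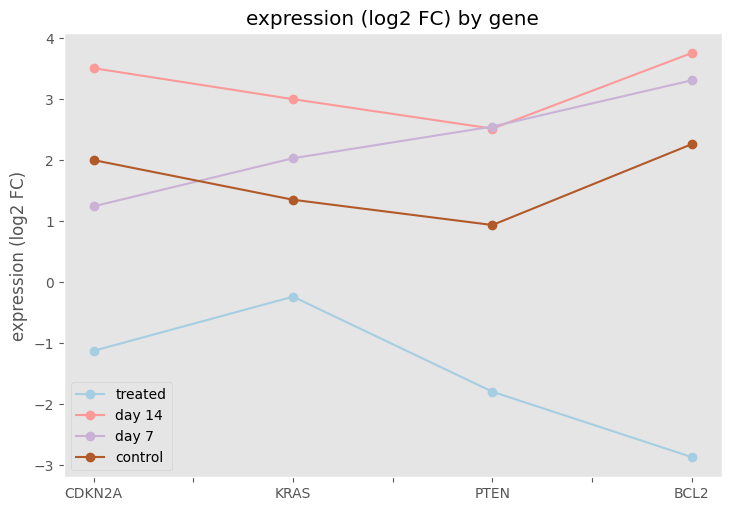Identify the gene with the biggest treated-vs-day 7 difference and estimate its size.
BCL2, ≈ 6 log2 FC

BCL2: treated ≈ -3, day 7 ≈ 3 → gap ≈ 6. Next-largest (PTEN) is only ≈ 5.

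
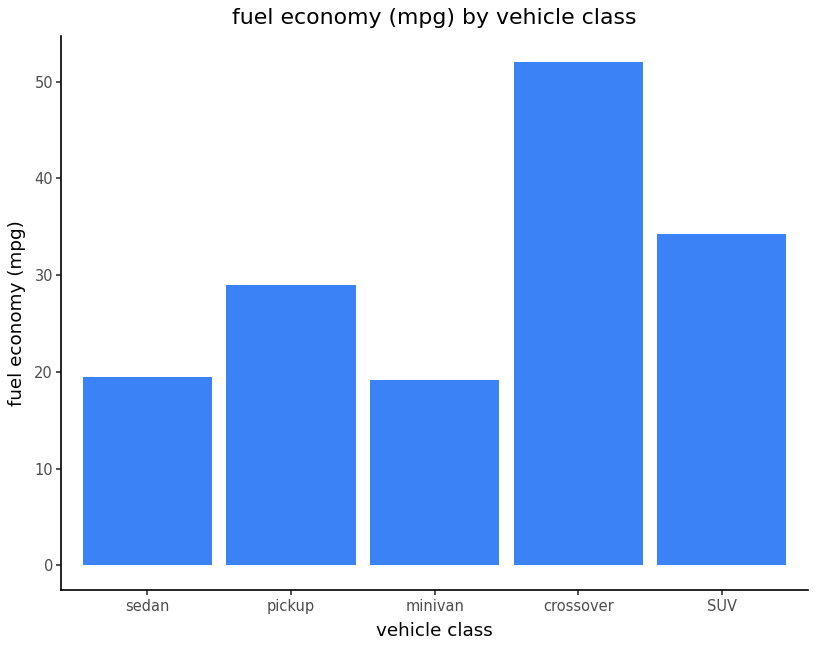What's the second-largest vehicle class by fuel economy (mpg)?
Top 3: crossover ≈ 50, SUV ≈ 35, pickup ≈ 30.

SUV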